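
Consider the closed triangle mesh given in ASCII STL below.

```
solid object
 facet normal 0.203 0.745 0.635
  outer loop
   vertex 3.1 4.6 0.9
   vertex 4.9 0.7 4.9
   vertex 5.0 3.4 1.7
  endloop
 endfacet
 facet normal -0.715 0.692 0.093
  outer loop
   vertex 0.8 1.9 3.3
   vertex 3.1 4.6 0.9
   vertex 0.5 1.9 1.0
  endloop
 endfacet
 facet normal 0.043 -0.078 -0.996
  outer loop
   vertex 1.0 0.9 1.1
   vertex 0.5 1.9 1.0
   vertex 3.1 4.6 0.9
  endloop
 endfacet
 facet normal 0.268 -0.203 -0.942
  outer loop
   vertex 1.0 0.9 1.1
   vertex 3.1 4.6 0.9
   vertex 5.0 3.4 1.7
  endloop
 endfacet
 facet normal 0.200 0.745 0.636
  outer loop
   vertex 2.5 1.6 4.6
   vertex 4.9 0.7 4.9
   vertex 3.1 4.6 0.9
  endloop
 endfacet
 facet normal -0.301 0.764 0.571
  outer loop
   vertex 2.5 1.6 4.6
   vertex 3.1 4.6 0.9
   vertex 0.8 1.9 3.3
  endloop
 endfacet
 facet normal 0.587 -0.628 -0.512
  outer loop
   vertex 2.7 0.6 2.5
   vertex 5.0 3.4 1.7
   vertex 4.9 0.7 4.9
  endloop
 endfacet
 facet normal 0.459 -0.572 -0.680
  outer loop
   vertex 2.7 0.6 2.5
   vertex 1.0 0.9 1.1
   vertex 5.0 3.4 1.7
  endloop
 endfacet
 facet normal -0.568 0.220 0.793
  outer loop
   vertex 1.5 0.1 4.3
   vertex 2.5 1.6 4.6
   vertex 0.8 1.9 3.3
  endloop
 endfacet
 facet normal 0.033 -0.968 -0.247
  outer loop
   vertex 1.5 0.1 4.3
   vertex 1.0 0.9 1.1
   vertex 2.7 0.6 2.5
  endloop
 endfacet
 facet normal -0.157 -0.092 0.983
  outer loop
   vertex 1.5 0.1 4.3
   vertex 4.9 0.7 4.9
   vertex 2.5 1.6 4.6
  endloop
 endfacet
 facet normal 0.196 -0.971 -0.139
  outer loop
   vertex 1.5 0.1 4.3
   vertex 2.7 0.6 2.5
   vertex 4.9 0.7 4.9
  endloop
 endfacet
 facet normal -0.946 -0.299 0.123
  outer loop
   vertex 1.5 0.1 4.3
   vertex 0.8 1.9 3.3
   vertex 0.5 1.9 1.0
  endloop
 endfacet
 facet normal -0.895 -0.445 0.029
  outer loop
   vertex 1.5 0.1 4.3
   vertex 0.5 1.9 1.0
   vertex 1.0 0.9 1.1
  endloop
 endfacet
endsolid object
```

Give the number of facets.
14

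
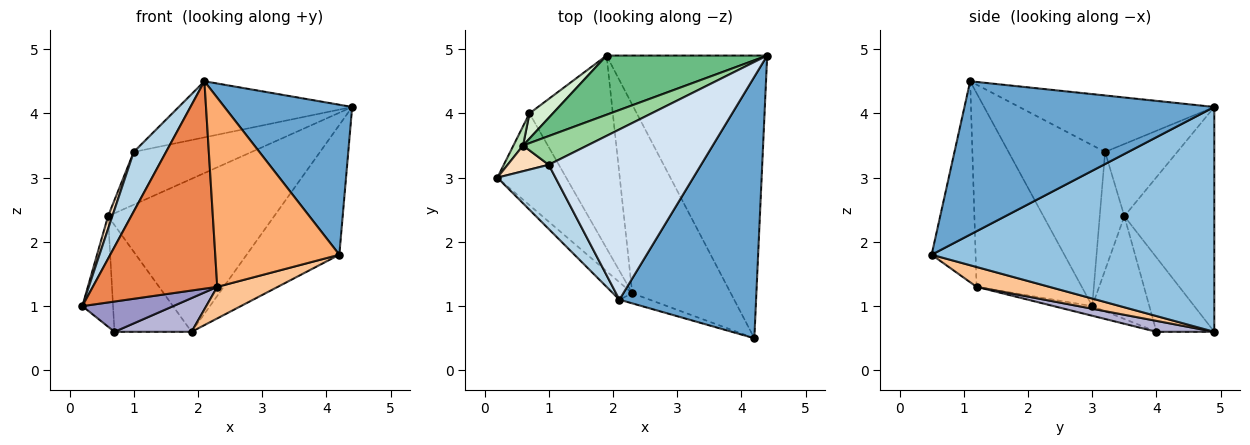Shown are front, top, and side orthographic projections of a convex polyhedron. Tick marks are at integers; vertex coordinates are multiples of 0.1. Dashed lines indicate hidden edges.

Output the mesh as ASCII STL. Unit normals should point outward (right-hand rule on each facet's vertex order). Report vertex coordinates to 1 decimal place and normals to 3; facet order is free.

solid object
 facet normal 0.697 -0.357 0.622
  outer loop
   vertex 2.1 1.1 4.5
   vertex 4.2 0.5 1.8
   vertex 4.4 4.9 4.1
  endloop
 endfacet
 facet normal 0.786 0.258 -0.562
  outer loop
   vertex 1.9 4.9 0.6
   vertex 4.4 4.9 4.1
   vertex 4.2 0.5 1.8
  endloop
 endfacet
 facet normal -0.897 -0.300 0.324
  outer loop
   vertex 1.0 3.2 3.4
   vertex 0.2 3.0 1.0
   vertex 2.1 1.1 4.5
  endloop
 endfacet
 facet normal -0.332 0.295 0.896
  outer loop
   vertex 1.0 3.2 3.4
   vertex 2.1 1.1 4.5
   vertex 4.4 4.9 4.1
  endloop
 endfacet
 facet normal -0.644 -0.762 -0.064
  outer loop
   vertex 2.3 1.2 1.3
   vertex 2.1 1.1 4.5
   vertex 0.2 3.0 1.0
  endloop
 endfacet
 facet normal -0.334 -0.941 -0.050
  outer loop
   vertex 2.3 1.2 1.3
   vertex 4.2 0.5 1.8
   vertex 2.1 1.1 4.5
  endloop
 endfacet
 facet normal 0.195 -0.162 -0.967
  outer loop
   vertex 2.3 1.2 1.3
   vertex 1.9 4.9 0.6
   vertex 4.2 0.5 1.8
  endloop
 endfacet
 facet normal -0.932 -0.162 0.324
  outer loop
   vertex 0.6 3.5 2.4
   vertex 0.2 3.0 1.0
   vertex 1.0 3.2 3.4
  endloop
 endfacet
 facet normal -0.451 0.833 0.322
  outer loop
   vertex 0.6 3.5 2.4
   vertex 4.4 4.9 4.1
   vertex 1.9 4.9 0.6
  endloop
 endfacet
 facet normal -0.473 0.773 0.421
  outer loop
   vertex 0.6 3.5 2.4
   vertex 1.0 3.2 3.4
   vertex 4.4 4.9 4.1
  endloop
 endfacet
 facet normal -0.878 0.472 0.082
  outer loop
   vertex 0.7 4.0 0.6
   vertex 0.2 3.0 1.0
   vertex 0.6 3.5 2.4
  endloop
 endfacet
 facet normal -0.590 0.786 0.186
  outer loop
   vertex 0.7 4.0 0.6
   vertex 0.6 3.5 2.4
   vertex 1.9 4.9 0.6
  endloop
 endfacet
 facet normal -0.132 -0.311 -0.941
  outer loop
   vertex 0.7 4.0 0.6
   vertex 2.3 1.2 1.3
   vertex 0.2 3.0 1.0
  endloop
 endfacet
 facet normal 0.128 -0.171 -0.977
  outer loop
   vertex 0.7 4.0 0.6
   vertex 1.9 4.9 0.6
   vertex 2.3 1.2 1.3
  endloop
 endfacet
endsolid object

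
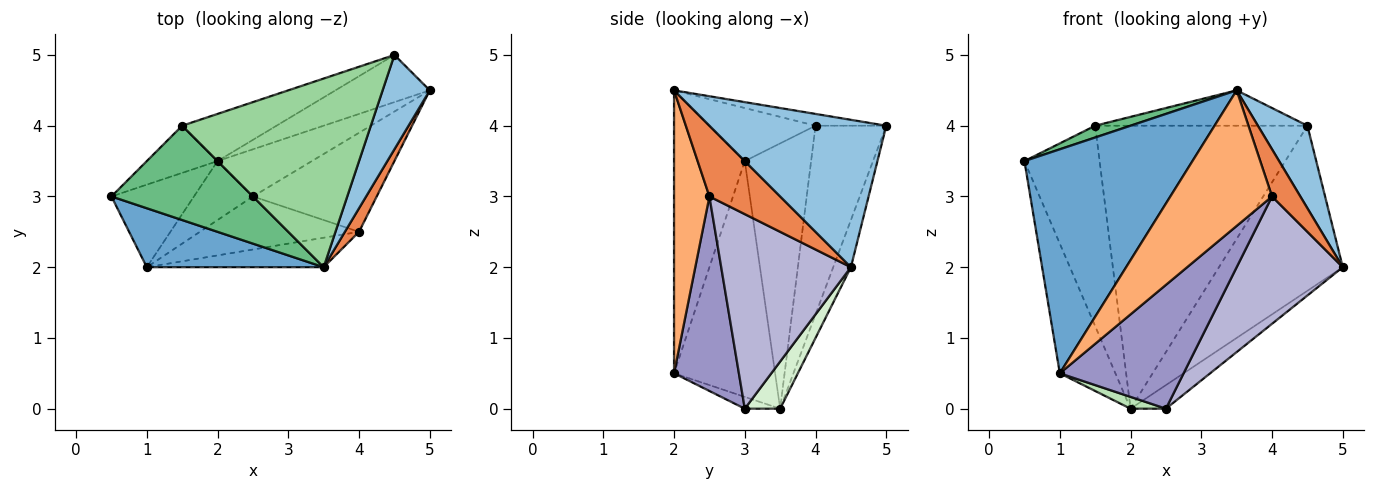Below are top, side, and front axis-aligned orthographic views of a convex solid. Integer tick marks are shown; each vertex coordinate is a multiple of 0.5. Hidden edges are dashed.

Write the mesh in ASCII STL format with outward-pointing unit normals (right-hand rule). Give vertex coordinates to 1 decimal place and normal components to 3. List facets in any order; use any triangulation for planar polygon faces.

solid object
 facet normal -0.377 -0.896 0.236
  outer loop
   vertex 1.0 2.0 0.5
   vertex 3.5 2.0 4.5
   vertex 0.5 3.0 3.5
  endloop
 endfacet
 facet normal 0.920 -0.258 0.294
  outer loop
   vertex 4.5 5.0 4.0
   vertex 3.5 2.0 4.5
   vertex 5.0 4.5 2.0
  endloop
 endfacet
 facet normal -0.838 0.461 -0.293
  outer loop
   vertex 2.0 3.5 0.0
   vertex 1.0 2.0 0.5
   vertex 0.5 3.0 3.5
  endloop
 endfacet
 facet normal -0.136 0.953 -0.272
  outer loop
   vertex 2.0 3.5 0.0
   vertex 4.5 5.0 4.0
   vertex 5.0 4.5 2.0
  endloop
 endfacet
 facet normal 0.913 -0.365 0.183
  outer loop
   vertex 4.0 2.5 3.0
   vertex 5.0 4.5 2.0
   vertex 3.5 2.0 4.5
  endloop
 endfacet
 facet normal 0.322 -0.925 -0.201
  outer loop
   vertex 4.0 2.5 3.0
   vertex 3.5 2.0 4.5
   vertex 1.0 2.0 0.5
  endloop
 endfacet
 facet normal -0.652 0.738 -0.174
  outer loop
   vertex 1.5 4.0 4.0
   vertex 2.0 3.5 0.0
   vertex 0.5 3.0 3.5
  endloop
 endfacet
 facet normal -0.312 0.937 -0.156
  outer loop
   vertex 1.5 4.0 4.0
   vertex 4.5 5.0 4.0
   vertex 2.0 3.5 0.0
  endloop
 endfacet
 facet normal -0.349 -0.116 0.930
  outer loop
   vertex 1.5 4.0 4.0
   vertex 0.5 3.0 3.5
   vertex 3.5 2.0 4.5
  endloop
 endfacet
 facet normal -0.061 0.184 0.981
  outer loop
   vertex 1.5 4.0 4.0
   vertex 3.5 2.0 4.5
   vertex 4.5 5.0 4.0
  endloop
 endfacet
 facet normal -0.192 -0.192 -0.962
  outer loop
   vertex 2.5 3.0 0.0
   vertex 1.0 2.0 0.5
   vertex 2.0 3.5 0.0
  endloop
 endfacet
 facet normal 0.408 0.408 -0.816
  outer loop
   vertex 2.5 3.0 0.0
   vertex 2.0 3.5 0.0
   vertex 5.0 4.5 2.0
  endloop
 endfacet
 facet normal 0.434 -0.828 -0.355
  outer loop
   vertex 2.5 3.0 0.0
   vertex 4.0 2.5 3.0
   vertex 1.0 2.0 0.5
  endloop
 endfacet
 facet normal 0.694 -0.568 -0.442
  outer loop
   vertex 2.5 3.0 0.0
   vertex 5.0 4.5 2.0
   vertex 4.0 2.5 3.0
  endloop
 endfacet
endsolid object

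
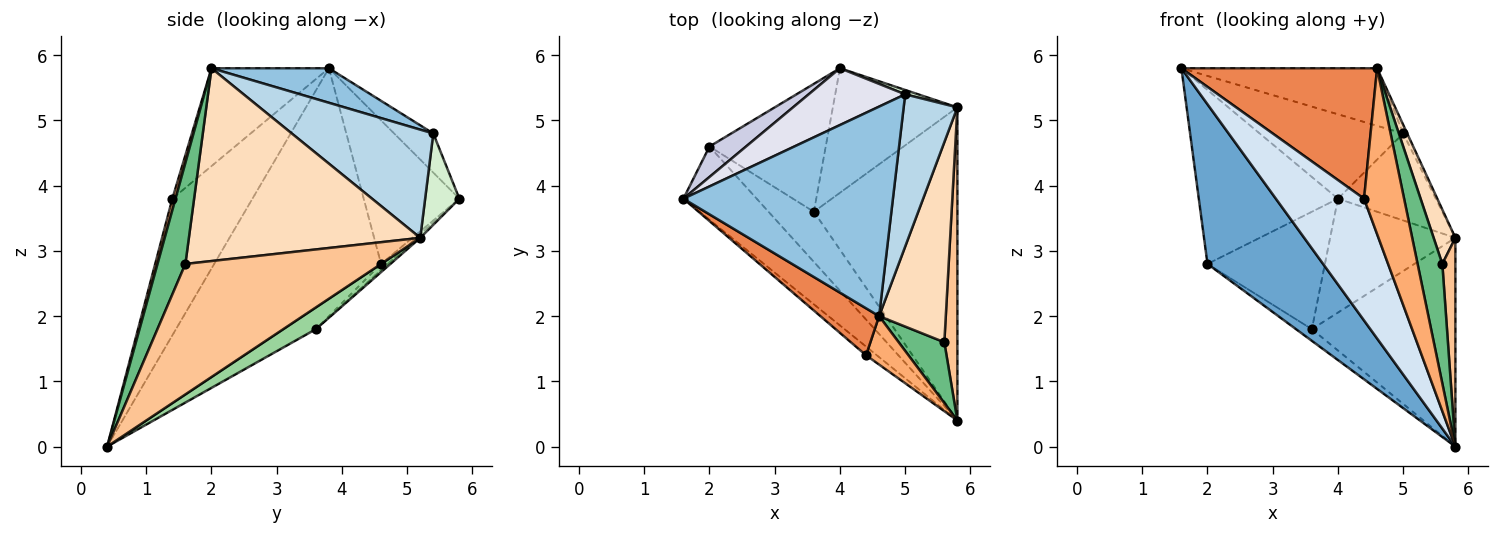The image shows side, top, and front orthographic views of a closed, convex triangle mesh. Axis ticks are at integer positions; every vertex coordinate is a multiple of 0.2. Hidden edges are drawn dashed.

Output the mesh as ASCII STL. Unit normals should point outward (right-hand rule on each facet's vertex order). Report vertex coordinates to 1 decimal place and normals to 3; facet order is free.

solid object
 facet normal -0.795 -0.551 -0.253
  outer loop
   vertex 2.0 4.6 2.8
   vertex 5.8 0.4 0.0
   vertex 1.6 3.8 5.8
  endloop
 endfacet
 facet normal 0.157 0.262 0.952
  outer loop
   vertex 5.0 5.4 4.8
   vertex 1.6 3.8 5.8
   vertex 4.6 2.0 5.8
  endloop
 endfacet
 facet normal 0.895 0.025 0.445
  outer loop
   vertex 5.0 5.4 4.8
   vertex 4.6 2.0 5.8
   vertex 5.8 5.2 3.2
  endloop
 endfacet
 facet normal -0.671 -0.739 -0.053
  outer loop
   vertex 4.4 1.4 3.8
   vertex 1.6 3.8 5.8
   vertex 5.8 0.4 0.0
  endloop
 endfacet
 facet normal -0.492 -0.819 0.295
  outer loop
   vertex 4.4 1.4 3.8
   vertex 4.6 2.0 5.8
   vertex 1.6 3.8 5.8
  endloop
 endfacet
 facet normal 0.075 -0.957 0.280
  outer loop
   vertex 4.4 1.4 3.8
   vertex 5.8 0.4 0.0
   vertex 4.6 2.0 5.8
  endloop
 endfacet
 facet normal 0.993 -0.066 0.099
  outer loop
   vertex 5.6 1.6 2.8
   vertex 5.8 0.4 0.0
   vertex 5.8 5.2 3.2
  endloop
 endfacet
 facet normal 0.941 -0.088 0.326
  outer loop
   vertex 5.6 1.6 2.8
   vertex 5.8 5.2 3.2
   vertex 4.6 2.0 5.8
  endloop
 endfacet
 facet normal 0.709 -0.629 0.320
  outer loop
   vertex 5.6 1.6 2.8
   vertex 4.6 2.0 5.8
   vertex 5.8 0.4 0.0
  endloop
 endfacet
 facet normal 0.125 0.550 -0.826
  outer loop
   vertex 3.6 3.6 1.8
   vertex 5.8 5.2 3.2
   vertex 5.8 0.4 0.0
  endloop
 endfacet
 facet normal -0.423 0.206 -0.882
  outer loop
   vertex 3.6 3.6 1.8
   vertex 5.8 0.4 0.0
   vertex 2.0 4.6 2.8
  endloop
 endfacet
 facet normal 0.330 0.943 0.047
  outer loop
   vertex 4.0 5.8 3.8
   vertex 5.0 5.4 4.8
   vertex 5.8 5.2 3.2
  endloop
 endfacet
 facet normal -0.021 0.675 -0.738
  outer loop
   vertex 4.0 5.8 3.8
   vertex 5.8 5.2 3.2
   vertex 3.6 3.6 1.8
  endloop
 endfacet
 facet normal -0.038 0.676 -0.736
  outer loop
   vertex 4.0 5.8 3.8
   vertex 3.6 3.6 1.8
   vertex 2.0 4.6 2.8
  endloop
 endfacet
 facet normal -0.561 0.816 0.143
  outer loop
   vertex 4.0 5.8 3.8
   vertex 2.0 4.6 2.8
   vertex 1.6 3.8 5.8
  endloop
 endfacet
 facet normal -0.221 0.809 0.544
  outer loop
   vertex 4.0 5.8 3.8
   vertex 1.6 3.8 5.8
   vertex 5.0 5.4 4.8
  endloop
 endfacet
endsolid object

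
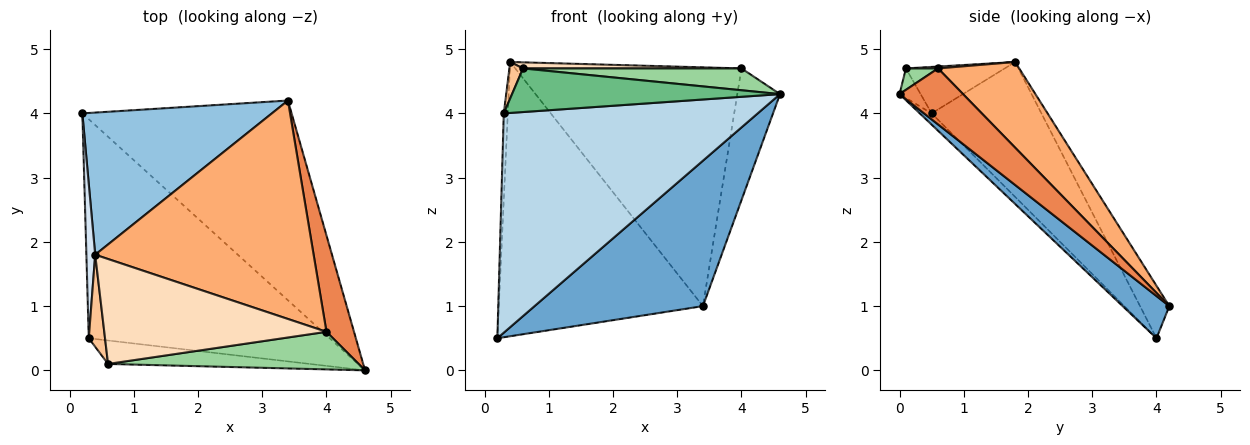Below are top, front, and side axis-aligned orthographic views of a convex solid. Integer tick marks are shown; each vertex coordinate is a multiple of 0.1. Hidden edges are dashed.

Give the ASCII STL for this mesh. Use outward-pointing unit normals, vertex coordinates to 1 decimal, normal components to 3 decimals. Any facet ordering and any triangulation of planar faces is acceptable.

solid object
 facet normal 0.161 -0.581 -0.798
  outer loop
   vertex 3.4 4.2 1.0
   vertex 4.6 0.0 4.3
   vertex 0.2 4.0 0.5
  endloop
 endfacet
 facet normal -0.126 0.881 0.456
  outer loop
   vertex 0.4 1.8 4.8
   vertex 3.4 4.2 1.0
   vertex 0.2 4.0 0.5
  endloop
 endfacet
 facet normal -0.033 -0.707 -0.706
  outer loop
   vertex 0.3 0.5 4.0
   vertex 0.2 4.0 0.5
   vertex 4.6 0.0 4.3
  endloop
 endfacet
 facet normal -0.997 0.037 0.065
  outer loop
   vertex 0.3 0.5 4.0
   vertex 0.4 1.8 4.8
   vertex 0.2 4.0 0.5
  endloop
 endfacet
 facet normal 0.768 0.516 0.378
  outer loop
   vertex 4.0 0.6 4.7
   vertex 4.6 0.0 4.3
   vertex 3.4 4.2 1.0
  endloop
 endfacet
 facet normal 0.256 0.713 0.653
  outer loop
   vertex 4.0 0.6 4.7
   vertex 3.4 4.2 1.0
   vertex 0.4 1.8 4.8
  endloop
 endfacet
 facet normal -0.936 -0.129 0.327
  outer loop
   vertex 0.6 0.1 4.7
   vertex 0.4 1.8 4.8
   vertex 0.3 0.5 4.0
  endloop
 endfacet
 facet normal 0.008 -0.058 0.998
  outer loop
   vertex 0.6 0.1 4.7
   vertex 4.0 0.6 4.7
   vertex 0.4 1.8 4.8
  endloop
 endfacet
 facet normal -0.069 -0.879 -0.472
  outer loop
   vertex 0.6 0.1 4.7
   vertex 0.3 0.5 4.0
   vertex 4.6 0.0 4.3
  endloop
 endfacet
 facet normal 0.074 -0.501 0.862
  outer loop
   vertex 0.6 0.1 4.7
   vertex 4.6 0.0 4.3
   vertex 4.0 0.6 4.7
  endloop
 endfacet
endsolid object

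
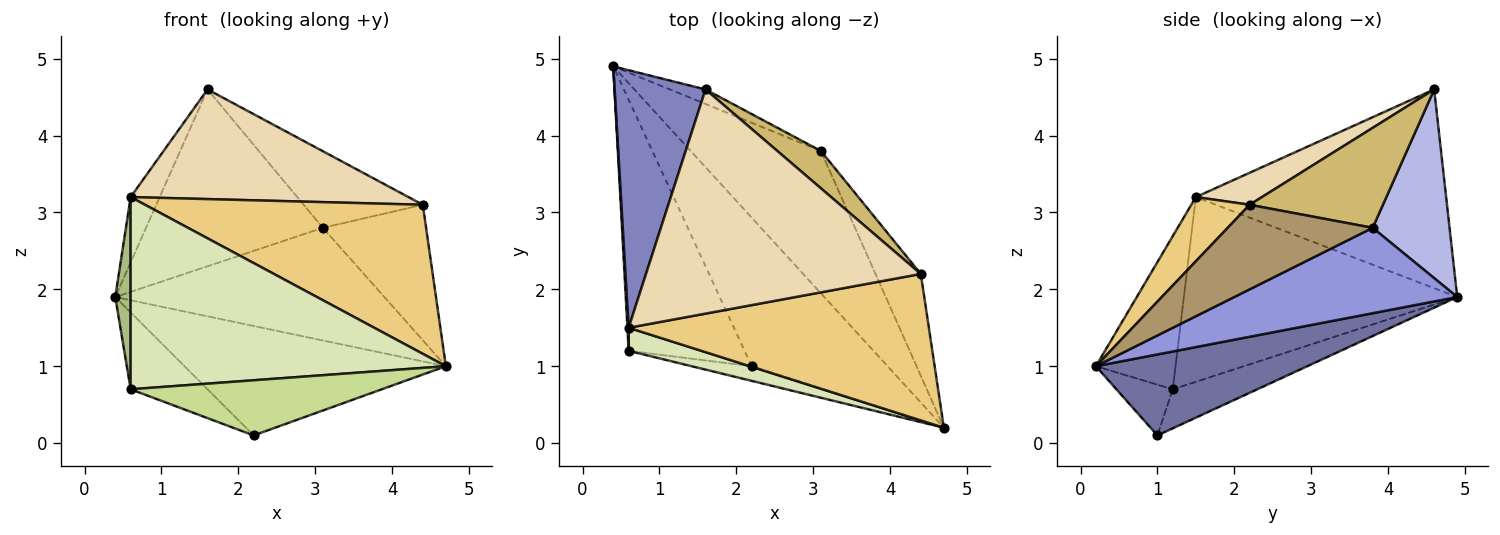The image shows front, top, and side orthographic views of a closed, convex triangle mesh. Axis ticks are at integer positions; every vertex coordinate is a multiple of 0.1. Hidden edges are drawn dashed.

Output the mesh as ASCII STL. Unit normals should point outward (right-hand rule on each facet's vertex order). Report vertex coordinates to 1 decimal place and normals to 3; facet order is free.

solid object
 facet normal 0.432 0.535 -0.726
  outer loop
   vertex 2.2 1.0 0.1
   vertex 0.4 4.9 1.9
   vertex 4.7 0.2 1.0
  endloop
 endfacet
 facet normal -0.904 0.105 0.414
  outer loop
   vertex 0.6 1.5 3.2
   vertex 1.6 4.6 4.6
   vertex 0.4 4.9 1.9
  endloop
 endfacet
 facet normal 0.457 0.552 -0.697
  outer loop
   vertex 3.1 3.8 2.8
   vertex 4.7 0.2 1.0
   vertex 0.4 4.9 1.9
  endloop
 endfacet
 facet normal 0.398 0.914 -0.075
  outer loop
   vertex 3.1 3.8 2.8
   vertex 0.4 4.9 1.9
   vertex 1.6 4.6 4.6
  endloop
 endfacet
 facet normal -0.306 0.279 -0.910
  outer loop
   vertex 0.6 1.2 0.7
   vertex 0.4 4.9 1.9
   vertex 2.2 1.0 0.1
  endloop
 endfacet
 facet normal -0.998 -0.056 0.007
  outer loop
   vertex 0.6 1.2 0.7
   vertex 0.6 1.5 3.2
   vertex 0.4 4.9 1.9
  endloop
 endfacet
 facet normal -0.212 -0.945 -0.251
  outer loop
   vertex 0.6 1.2 0.7
   vertex 2.2 1.0 0.1
   vertex 4.7 0.2 1.0
  endloop
 endfacet
 facet normal -0.243 -0.963 0.116
  outer loop
   vertex 0.6 1.2 0.7
   vertex 4.7 0.2 1.0
   vertex 0.6 1.5 3.2
  endloop
 endfacet
 facet normal 0.747 0.532 -0.400
  outer loop
   vertex 4.4 2.2 3.1
   vertex 4.7 0.2 1.0
   vertex 3.1 3.8 2.8
  endloop
 endfacet
 facet normal 0.709 0.634 0.309
  outer loop
   vertex 4.4 2.2 3.1
   vertex 3.1 3.8 2.8
   vertex 1.6 4.6 4.6
  endloop
 endfacet
 facet normal 0.148 -0.705 0.693
  outer loop
   vertex 4.4 2.2 3.1
   vertex 0.6 1.5 3.2
   vertex 4.7 0.2 1.0
  endloop
 endfacet
 facet normal 0.104 -0.437 0.893
  outer loop
   vertex 4.4 2.2 3.1
   vertex 1.6 4.6 4.6
   vertex 0.6 1.5 3.2
  endloop
 endfacet
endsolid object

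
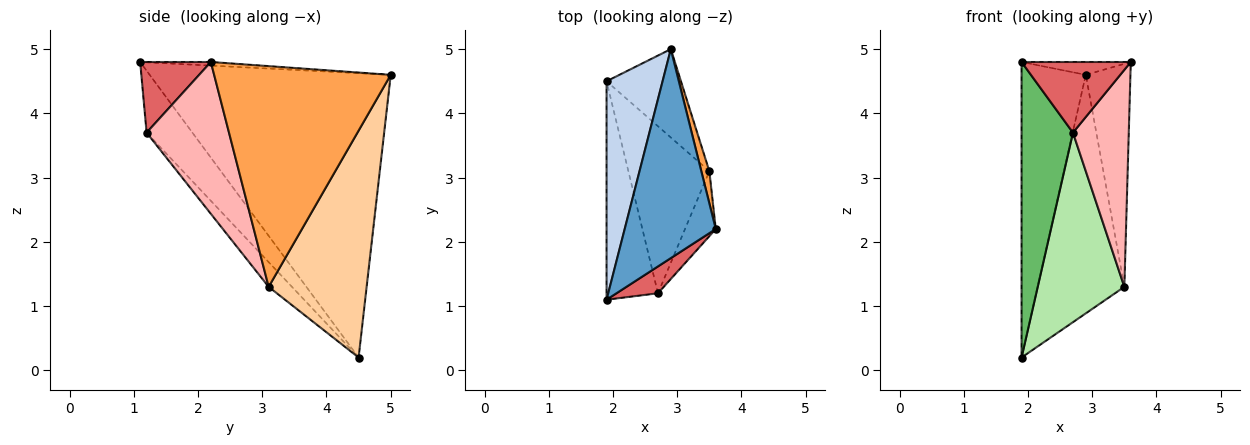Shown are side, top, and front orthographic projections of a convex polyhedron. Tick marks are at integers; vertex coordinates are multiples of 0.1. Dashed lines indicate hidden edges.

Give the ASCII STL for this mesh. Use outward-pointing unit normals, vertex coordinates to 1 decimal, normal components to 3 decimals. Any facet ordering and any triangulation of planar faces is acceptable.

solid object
 facet normal -0.040 0.061 0.997
  outer loop
   vertex 2.9 5.0 4.6
   vertex 1.9 1.1 4.8
   vertex 3.6 2.2 4.8
  endloop
 endfacet
 facet normal -0.949 0.253 0.187
  outer loop
   vertex 2.9 5.0 4.6
   vertex 1.9 4.5 0.2
   vertex 1.9 1.1 4.8
  endloop
 endfacet
 facet normal 0.969 0.245 0.035
  outer loop
   vertex 3.5 3.1 1.3
   vertex 2.9 5.0 4.6
   vertex 3.6 2.2 4.8
  endloop
 endfacet
 facet normal 0.727 0.644 -0.238
  outer loop
   vertex 3.5 3.1 1.3
   vertex 1.9 4.5 0.2
   vertex 2.9 5.0 4.6
  endloop
 endfacet
 facet normal -0.583 -0.654 -0.483
  outer loop
   vertex 2.7 1.2 3.7
   vertex 1.9 1.1 4.8
   vertex 1.9 4.5 0.2
  endloop
 endfacet
 facet normal -0.198 -0.735 -0.648
  outer loop
   vertex 2.7 1.2 3.7
   vertex 1.9 4.5 0.2
   vertex 3.5 3.1 1.3
  endloop
 endfacet
 facet normal 0.518 -0.800 0.304
  outer loop
   vertex 2.7 1.2 3.7
   vertex 3.6 2.2 4.8
   vertex 1.9 1.1 4.8
  endloop
 endfacet
 facet normal 0.817 -0.553 -0.166
  outer loop
   vertex 2.7 1.2 3.7
   vertex 3.5 3.1 1.3
   vertex 3.6 2.2 4.8
  endloop
 endfacet
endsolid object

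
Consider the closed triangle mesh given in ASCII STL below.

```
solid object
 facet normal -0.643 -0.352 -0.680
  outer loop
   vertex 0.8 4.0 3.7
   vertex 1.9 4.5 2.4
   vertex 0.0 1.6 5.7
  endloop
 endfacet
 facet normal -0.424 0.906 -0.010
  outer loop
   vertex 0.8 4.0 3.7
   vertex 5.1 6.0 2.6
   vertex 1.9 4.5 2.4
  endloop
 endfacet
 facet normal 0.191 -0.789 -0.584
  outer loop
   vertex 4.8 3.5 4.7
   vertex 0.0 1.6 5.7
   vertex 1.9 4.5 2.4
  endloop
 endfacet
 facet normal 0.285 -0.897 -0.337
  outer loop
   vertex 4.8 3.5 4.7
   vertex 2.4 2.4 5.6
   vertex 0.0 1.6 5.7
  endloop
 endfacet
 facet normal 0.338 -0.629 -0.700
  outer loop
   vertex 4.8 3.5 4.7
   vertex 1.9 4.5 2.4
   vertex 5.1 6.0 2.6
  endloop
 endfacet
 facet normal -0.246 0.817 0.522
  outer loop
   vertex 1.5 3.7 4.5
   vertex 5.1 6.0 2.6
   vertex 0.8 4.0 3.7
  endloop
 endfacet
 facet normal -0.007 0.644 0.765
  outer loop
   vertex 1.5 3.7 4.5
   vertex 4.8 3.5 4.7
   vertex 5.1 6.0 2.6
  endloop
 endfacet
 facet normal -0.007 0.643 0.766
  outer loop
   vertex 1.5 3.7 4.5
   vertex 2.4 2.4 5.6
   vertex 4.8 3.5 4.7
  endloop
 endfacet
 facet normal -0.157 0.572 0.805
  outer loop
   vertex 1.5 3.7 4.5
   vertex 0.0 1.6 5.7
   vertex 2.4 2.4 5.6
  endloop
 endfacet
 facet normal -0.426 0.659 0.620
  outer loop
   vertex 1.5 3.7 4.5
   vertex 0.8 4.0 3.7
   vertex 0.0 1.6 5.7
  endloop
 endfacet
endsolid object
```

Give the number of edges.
15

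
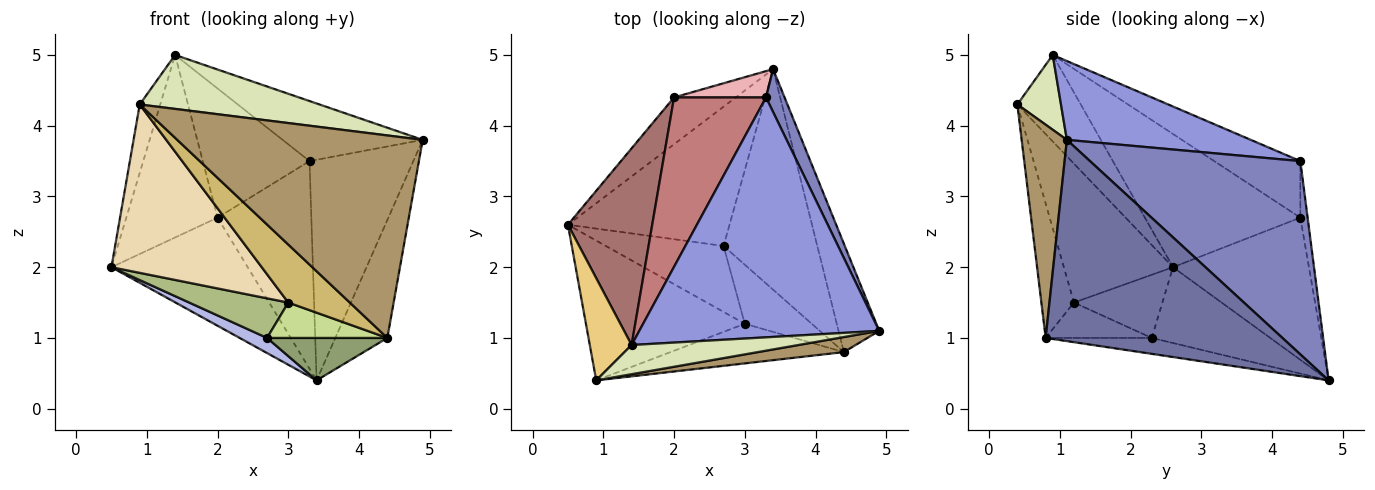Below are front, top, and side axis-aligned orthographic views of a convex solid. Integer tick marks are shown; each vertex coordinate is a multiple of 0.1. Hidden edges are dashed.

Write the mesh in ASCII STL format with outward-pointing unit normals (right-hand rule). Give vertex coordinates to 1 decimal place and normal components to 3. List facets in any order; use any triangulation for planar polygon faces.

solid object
 facet normal 0.958 0.211 -0.194
  outer loop
   vertex 4.4 0.8 1.0
   vertex 3.4 4.8 0.4
   vertex 4.9 1.1 3.8
  endloop
 endfacet
 facet normal 0.893 0.441 0.086
  outer loop
   vertex 3.3 4.4 3.5
   vertex 4.9 1.1 3.8
   vertex 3.4 4.8 0.4
  endloop
 endfacet
 facet normal 0.304 0.231 0.924
  outer loop
   vertex 3.3 4.4 3.5
   vertex 1.4 0.9 5.0
   vertex 4.9 1.1 3.8
  endloop
 endfacet
 facet normal -0.423 -0.098 -0.901
  outer loop
   vertex 2.7 2.3 1.0
   vertex 0.5 2.6 2.0
   vertex 3.4 4.8 0.4
  endloop
 endfacet
 facet normal -0.164 -0.186 -0.969
  outer loop
   vertex 2.7 2.3 1.0
   vertex 3.4 4.8 0.4
   vertex 4.4 0.8 1.0
  endloop
 endfacet
 facet normal -0.418 -0.468 -0.779
  outer loop
   vertex 3.0 1.2 1.5
   vertex 0.5 2.6 2.0
   vertex 2.7 2.3 1.0
  endloop
 endfacet
 facet normal -0.413 -0.468 -0.782
  outer loop
   vertex 3.0 1.2 1.5
   vertex 2.7 2.3 1.0
   vertex 4.4 0.8 1.0
  endloop
 endfacet
 facet normal 0.209 -0.860 0.465
  outer loop
   vertex 0.9 0.4 4.3
   vertex 4.9 1.1 3.8
   vertex 1.4 0.9 5.0
  endloop
 endfacet
 facet normal 0.181 -0.981 0.073
  outer loop
   vertex 0.9 0.4 4.3
   vertex 4.4 0.8 1.0
   vertex 4.9 1.1 3.8
  endloop
 endfacet
 facet normal -0.401 -0.757 -0.517
  outer loop
   vertex 0.9 0.4 4.3
   vertex 3.0 1.2 1.5
   vertex 4.4 0.8 1.0
  endloop
 endfacet
 facet normal -0.864 0.280 0.418
  outer loop
   vertex 0.9 0.4 4.3
   vertex 1.4 0.9 5.0
   vertex 0.5 2.6 2.0
  endloop
 endfacet
 facet normal -0.488 -0.672 -0.558
  outer loop
   vertex 0.9 0.4 4.3
   vertex 0.5 2.6 2.0
   vertex 3.0 1.2 1.5
  endloop
 endfacet
 facet normal -0.757 0.445 0.479
  outer loop
   vertex 2.0 4.4 2.7
   vertex 0.5 2.6 2.0
   vertex 1.4 0.9 5.0
  endloop
 endfacet
 facet normal -0.440 0.545 0.714
  outer loop
   vertex 2.0 4.4 2.7
   vertex 1.4 0.9 5.0
   vertex 3.3 4.4 3.5
  endloop
 endfacet
 facet normal -0.675 0.677 -0.293
  outer loop
   vertex 2.0 4.4 2.7
   vertex 3.4 4.8 0.4
   vertex 0.5 2.6 2.0
  endloop
 endfacet
 facet normal -0.077 0.989 0.125
  outer loop
   vertex 2.0 4.4 2.7
   vertex 3.3 4.4 3.5
   vertex 3.4 4.8 0.4
  endloop
 endfacet
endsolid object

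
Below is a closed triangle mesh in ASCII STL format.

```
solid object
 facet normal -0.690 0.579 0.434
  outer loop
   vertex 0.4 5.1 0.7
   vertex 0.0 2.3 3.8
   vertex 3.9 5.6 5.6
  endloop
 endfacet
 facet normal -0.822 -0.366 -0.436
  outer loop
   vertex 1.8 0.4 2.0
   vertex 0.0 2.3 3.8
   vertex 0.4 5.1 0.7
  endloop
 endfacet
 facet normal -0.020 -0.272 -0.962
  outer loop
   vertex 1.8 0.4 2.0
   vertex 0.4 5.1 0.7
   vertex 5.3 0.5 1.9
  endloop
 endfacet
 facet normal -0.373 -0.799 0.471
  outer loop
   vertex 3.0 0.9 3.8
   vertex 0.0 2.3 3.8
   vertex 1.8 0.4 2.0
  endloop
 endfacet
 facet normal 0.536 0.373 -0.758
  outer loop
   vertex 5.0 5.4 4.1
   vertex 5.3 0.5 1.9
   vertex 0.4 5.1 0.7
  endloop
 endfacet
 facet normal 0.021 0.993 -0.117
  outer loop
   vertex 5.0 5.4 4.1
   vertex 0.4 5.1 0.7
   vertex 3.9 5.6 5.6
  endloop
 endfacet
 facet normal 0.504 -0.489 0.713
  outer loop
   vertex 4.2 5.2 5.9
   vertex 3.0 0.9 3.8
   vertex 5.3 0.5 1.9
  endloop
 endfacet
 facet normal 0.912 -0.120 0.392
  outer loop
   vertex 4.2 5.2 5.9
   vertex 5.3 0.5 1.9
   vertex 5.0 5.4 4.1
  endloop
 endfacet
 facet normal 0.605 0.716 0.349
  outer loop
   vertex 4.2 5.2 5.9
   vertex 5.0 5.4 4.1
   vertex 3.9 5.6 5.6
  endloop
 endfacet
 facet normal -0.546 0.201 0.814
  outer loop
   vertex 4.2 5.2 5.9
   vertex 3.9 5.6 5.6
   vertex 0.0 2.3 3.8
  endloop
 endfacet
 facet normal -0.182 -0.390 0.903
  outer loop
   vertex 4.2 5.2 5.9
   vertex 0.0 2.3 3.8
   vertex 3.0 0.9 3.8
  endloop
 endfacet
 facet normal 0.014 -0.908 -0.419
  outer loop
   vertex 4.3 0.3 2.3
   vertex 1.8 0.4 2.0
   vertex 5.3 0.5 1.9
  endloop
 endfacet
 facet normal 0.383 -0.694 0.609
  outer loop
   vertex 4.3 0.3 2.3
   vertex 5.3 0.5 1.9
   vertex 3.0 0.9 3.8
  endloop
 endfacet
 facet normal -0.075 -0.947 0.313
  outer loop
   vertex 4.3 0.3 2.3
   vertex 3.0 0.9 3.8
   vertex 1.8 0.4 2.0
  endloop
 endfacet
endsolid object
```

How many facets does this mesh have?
14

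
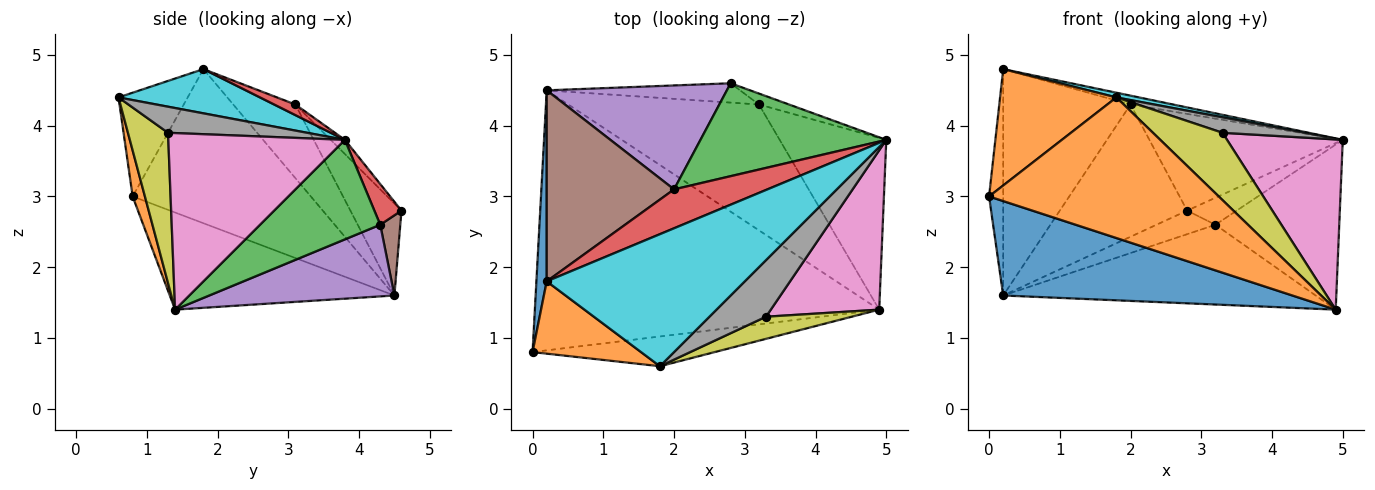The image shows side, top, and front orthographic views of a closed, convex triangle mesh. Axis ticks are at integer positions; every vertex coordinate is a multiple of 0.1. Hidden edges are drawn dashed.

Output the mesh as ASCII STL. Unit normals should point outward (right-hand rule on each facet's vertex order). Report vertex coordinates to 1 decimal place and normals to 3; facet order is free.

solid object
 facet normal -0.256 -0.330 -0.909
  outer loop
   vertex 0.2 4.5 1.6
   vertex 4.9 1.4 1.4
   vertex 0.0 0.8 3.0
  endloop
 endfacet
 facet normal 0.052 -0.977 -0.207
  outer loop
   vertex 1.8 0.6 4.4
   vertex 0.0 0.8 3.0
   vertex 4.9 1.4 1.4
  endloop
 endfacet
 facet normal 0.558 0.575 -0.598
  outer loop
   vertex 3.2 4.3 2.6
   vertex 5.0 3.8 3.8
   vertex 4.9 1.4 1.4
  endloop
 endfacet
 facet normal 0.453 0.827 -0.335
  outer loop
   vertex 3.2 4.3 2.6
   vertex 2.8 4.6 2.8
   vertex 5.0 3.8 3.8
  endloop
 endfacet
 facet normal 0.302 0.510 -0.805
  outer loop
   vertex 3.2 4.3 2.6
   vertex 4.9 1.4 1.4
   vertex 0.2 4.5 1.6
  endloop
 endfacet
 facet normal 0.254 0.748 -0.613
  outer loop
   vertex 3.2 4.3 2.6
   vertex 0.2 4.5 1.6
   vertex 2.8 4.6 2.8
  endloop
 endfacet
 facet normal 0.744 -0.488 0.457
  outer loop
   vertex 3.3 1.3 3.9
   vertex 4.9 1.4 1.4
   vertex 5.0 3.8 3.8
  endloop
 endfacet
 facet normal 0.406 -0.241 0.881
  outer loop
   vertex 3.3 1.3 3.9
   vertex 5.0 3.8 3.8
   vertex 1.8 0.6 4.4
  endloop
 endfacet
 facet normal 0.480 -0.833 0.274
  outer loop
   vertex 3.3 1.3 3.9
   vertex 1.8 0.6 4.4
   vertex 4.9 1.4 1.4
  endloop
 endfacet
 facet normal 0.218 -0.035 0.975
  outer loop
   vertex 0.2 1.8 4.8
   vertex 1.8 0.6 4.4
   vertex 5.0 3.8 3.8
  endloop
 endfacet
 facet normal -0.995 0.079 0.067
  outer loop
   vertex 0.2 1.8 4.8
   vertex 0.2 4.5 1.6
   vertex 0.0 0.8 3.0
  endloop
 endfacet
 facet normal -0.451 -0.758 0.471
  outer loop
   vertex 0.2 1.8 4.8
   vertex 0.0 0.8 3.0
   vertex 1.8 0.6 4.4
  endloop
 endfacet
 facet normal -0.053 0.720 0.692
  outer loop
   vertex 2.0 3.1 4.3
   vertex 5.0 3.8 3.8
   vertex 2.8 4.6 2.8
  endloop
 endfacet
 facet normal 0.110 0.220 0.969
  outer loop
   vertex 2.0 3.1 4.3
   vertex 0.2 1.8 4.8
   vertex 5.0 3.8 3.8
  endloop
 endfacet
 facet normal -0.301 0.750 0.589
  outer loop
   vertex 2.0 3.1 4.3
   vertex 2.8 4.6 2.8
   vertex 0.2 4.5 1.6
  endloop
 endfacet
 facet normal -0.349 0.716 0.604
  outer loop
   vertex 2.0 3.1 4.3
   vertex 0.2 4.5 1.6
   vertex 0.2 1.8 4.8
  endloop
 endfacet
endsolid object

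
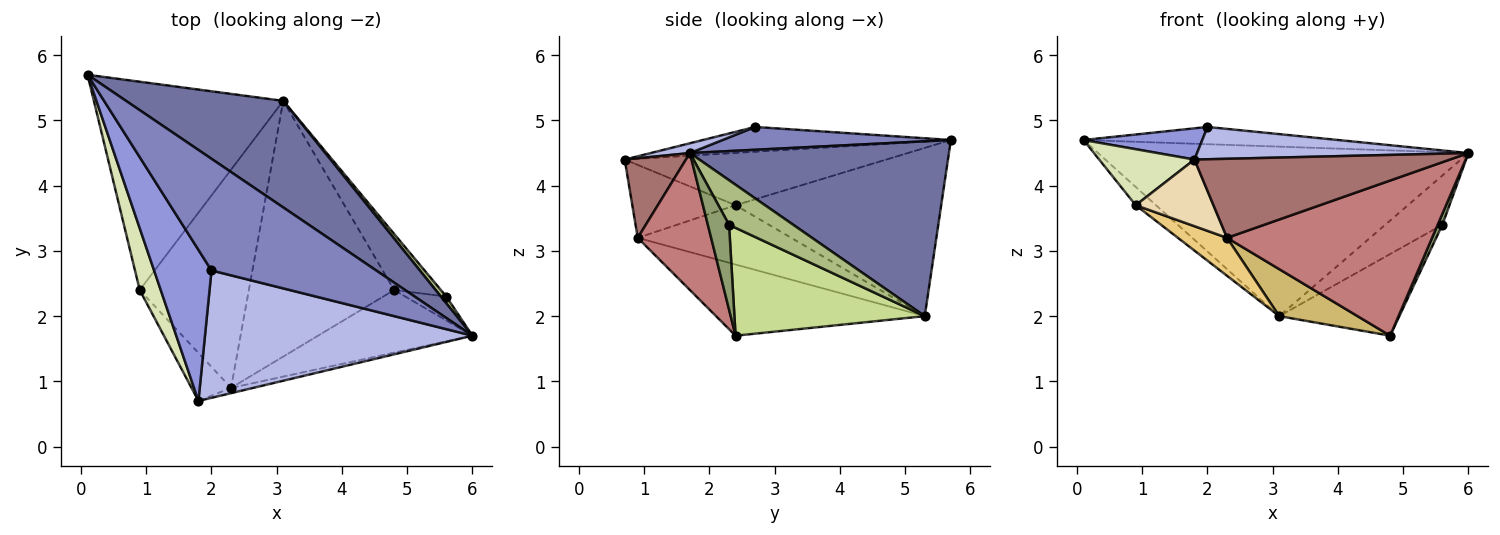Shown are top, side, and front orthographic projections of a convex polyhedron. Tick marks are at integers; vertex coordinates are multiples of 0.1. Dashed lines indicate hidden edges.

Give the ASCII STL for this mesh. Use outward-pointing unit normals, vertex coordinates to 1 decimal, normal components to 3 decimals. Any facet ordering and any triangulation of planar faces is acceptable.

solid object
 facet normal 0.509 0.728 0.458
  outer loop
   vertex 3.1 5.3 2.0
   vertex 0.1 5.7 4.7
   vertex 6.0 1.7 4.5
  endloop
 endfacet
 facet normal 0.136 0.151 0.979
  outer loop
   vertex 2.0 2.7 4.9
   vertex 6.0 1.7 4.5
   vertex 0.1 5.7 4.7
  endloop
 endfacet
 facet normal -0.389 -0.187 0.902
  outer loop
   vertex 2.0 2.7 4.9
   vertex 0.1 5.7 4.7
   vertex 1.8 0.7 4.4
  endloop
 endfacet
 facet normal 0.035 -0.246 0.969
  outer loop
   vertex 2.0 2.7 4.9
   vertex 1.8 0.7 4.4
   vertex 6.0 1.7 4.5
  endloop
 endfacet
 facet normal 0.883 -0.194 -0.427
  outer loop
   vertex 5.6 2.3 3.4
   vertex 6.0 1.7 4.5
   vertex 4.8 2.4 1.7
  endloop
 endfacet
 facet normal 0.744 0.662 0.091
  outer loop
   vertex 5.6 2.3 3.4
   vertex 3.1 5.3 2.0
   vertex 6.0 1.7 4.5
  endloop
 endfacet
 facet normal 0.794 0.501 -0.344
  outer loop
   vertex 5.6 2.3 3.4
   vertex 4.8 2.4 1.7
   vertex 3.1 5.3 2.0
  endloop
 endfacet
 facet normal -0.879 -0.320 0.353
  outer loop
   vertex 0.9 2.4 3.7
   vertex 1.8 0.7 4.4
   vertex 0.1 5.7 4.7
  endloop
 endfacet
 facet normal -0.663 0.065 -0.746
  outer loop
   vertex 0.9 2.4 3.7
   vertex 0.1 5.7 4.7
   vertex 3.1 5.3 2.0
  endloop
 endfacet
 facet normal -0.434 -0.163 -0.886
  outer loop
   vertex 2.3 0.9 3.2
   vertex 3.1 5.3 2.0
   vertex 4.8 2.4 1.7
  endloop
 endfacet
 facet normal -0.472 -0.151 -0.869
  outer loop
   vertex 2.3 0.9 3.2
   vertex 0.9 2.4 3.7
   vertex 3.1 5.3 2.0
  endloop
 endfacet
 facet normal -0.733 -0.552 -0.397
  outer loop
   vertex 2.3 0.9 3.2
   vertex 1.8 0.7 4.4
   vertex 0.9 2.4 3.7
  endloop
 endfacet
 facet normal 0.233 -0.970 -0.065
  outer loop
   vertex 2.3 0.9 3.2
   vertex 6.0 1.7 4.5
   vertex 1.8 0.7 4.4
  endloop
 endfacet
 facet normal 0.315 -0.880 -0.355
  outer loop
   vertex 2.3 0.9 3.2
   vertex 4.8 2.4 1.7
   vertex 6.0 1.7 4.5
  endloop
 endfacet
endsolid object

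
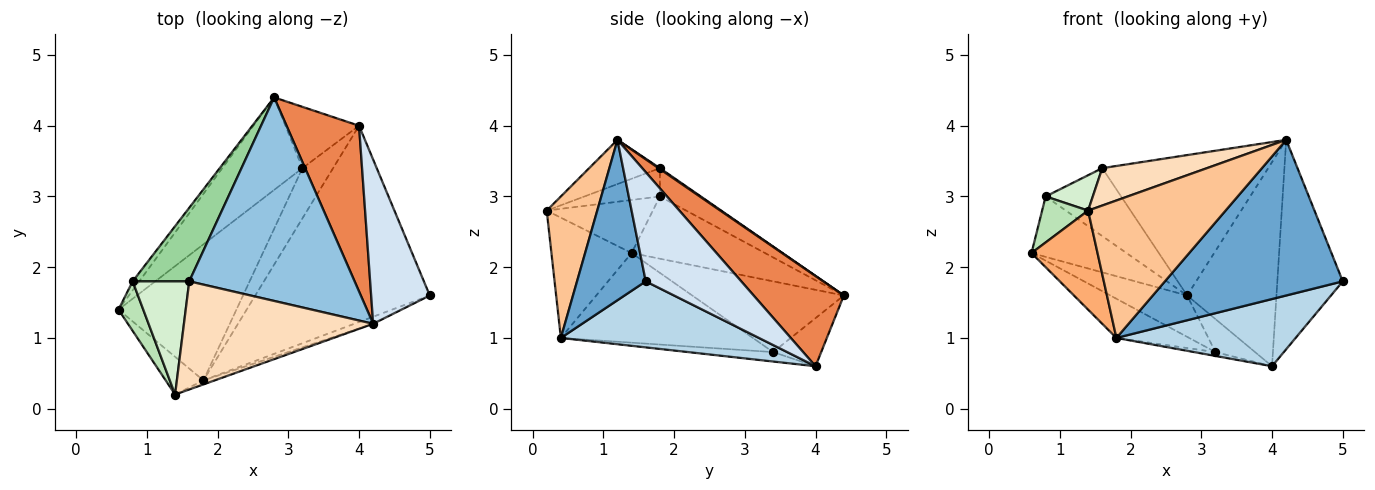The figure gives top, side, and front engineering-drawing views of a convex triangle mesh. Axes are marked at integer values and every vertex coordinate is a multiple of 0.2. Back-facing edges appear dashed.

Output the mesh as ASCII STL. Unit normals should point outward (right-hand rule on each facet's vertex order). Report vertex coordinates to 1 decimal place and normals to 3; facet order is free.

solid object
 facet normal 0.360 -0.932 -0.042
  outer loop
   vertex 1.8 0.4 1.0
   vertex 5.0 1.6 1.8
   vertex 4.2 1.2 3.8
  endloop
 endfacet
 facet normal 0.004 0.568 0.823
  outer loop
   vertex 1.6 1.8 3.4
   vertex 4.2 1.2 3.8
   vertex 2.8 4.4 1.6
  endloop
 endfacet
 facet normal 0.337 -0.305 -0.891
  outer loop
   vertex 4.0 4.0 0.6
   vertex 5.0 1.6 1.8
   vertex 1.8 0.4 1.0
  endloop
 endfacet
 facet normal 0.754 0.517 0.405
  outer loop
   vertex 4.0 4.0 0.6
   vertex 4.2 1.2 3.8
   vertex 5.0 1.6 1.8
  endloop
 endfacet
 facet normal 0.617 0.611 0.496
  outer loop
   vertex 4.0 4.0 0.6
   vertex 2.8 4.4 1.6
   vertex 4.2 1.2 3.8
  endloop
 endfacet
 facet normal -0.750 -0.618 -0.235
  outer loop
   vertex 1.4 0.2 2.8
   vertex 0.6 1.4 2.2
   vertex 1.8 0.4 1.0
  endloop
 endfacet
 facet normal 0.345 -0.938 -0.028
  outer loop
   vertex 1.4 0.2 2.8
   vertex 1.8 0.4 1.0
   vertex 4.2 1.2 3.8
  endloop
 endfacet
 facet normal -0.216 -0.319 0.923
  outer loop
   vertex 1.4 0.2 2.8
   vertex 4.2 1.2 3.8
   vertex 1.6 1.8 3.4
  endloop
 endfacet
 facet normal -0.812 0.578 -0.086
  outer loop
   vertex 0.8 1.8 3.0
   vertex 2.8 4.4 1.6
   vertex 0.6 1.4 2.2
  endloop
 endfacet
 facet normal -0.345 0.637 0.690
  outer loop
   vertex 0.8 1.8 3.0
   vertex 1.6 1.8 3.4
   vertex 2.8 4.4 1.6
  endloop
 endfacet
 facet normal -0.843 -0.366 0.394
  outer loop
   vertex 0.8 1.8 3.0
   vertex 0.6 1.4 2.2
   vertex 1.4 0.2 2.8
  endloop
 endfacet
 facet normal -0.431 -0.269 0.861
  outer loop
   vertex 0.8 1.8 3.0
   vertex 1.4 0.2 2.8
   vertex 1.6 1.8 3.4
  endloop
 endfacet
 facet normal -0.499 0.411 -0.763
  outer loop
   vertex 3.2 3.4 0.8
   vertex 2.8 4.4 1.6
   vertex 4.0 4.0 0.6
  endloop
 endfacet
 facet normal -0.293 0.073 -0.953
  outer loop
   vertex 3.2 3.4 0.8
   vertex 4.0 4.0 0.6
   vertex 1.8 0.4 1.0
  endloop
 endfacet
 facet normal -0.627 0.318 -0.711
  outer loop
   vertex 3.2 3.4 0.8
   vertex 0.6 1.4 2.2
   vertex 2.8 4.4 1.6
  endloop
 endfacet
 facet normal -0.590 0.223 -0.776
  outer loop
   vertex 3.2 3.4 0.8
   vertex 1.8 0.4 1.0
   vertex 0.6 1.4 2.2
  endloop
 endfacet
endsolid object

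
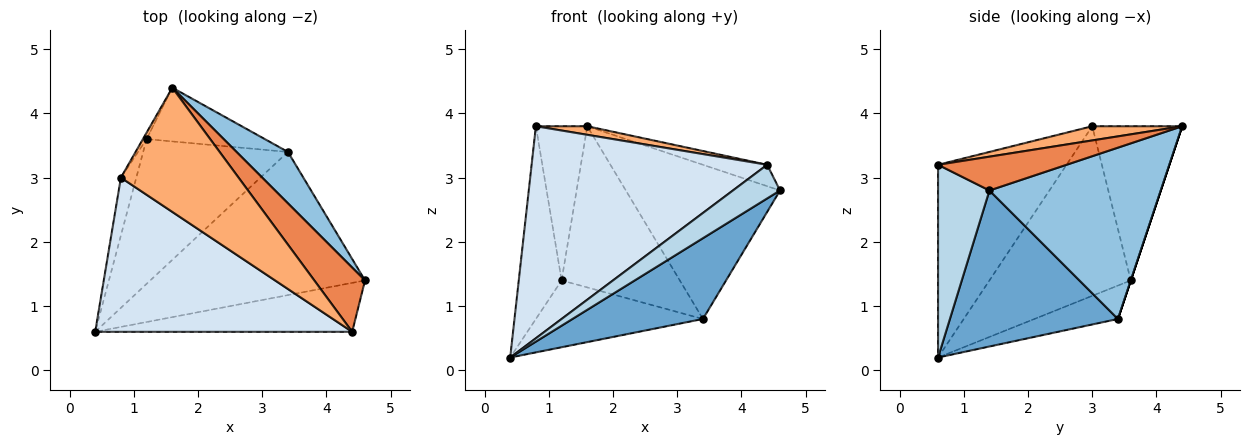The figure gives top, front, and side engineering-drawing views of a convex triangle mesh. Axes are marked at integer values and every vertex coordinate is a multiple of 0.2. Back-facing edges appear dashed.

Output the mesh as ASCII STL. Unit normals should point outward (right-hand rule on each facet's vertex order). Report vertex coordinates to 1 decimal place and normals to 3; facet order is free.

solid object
 facet normal 0.535 -0.415 -0.736
  outer loop
   vertex 3.4 3.4 0.8
   vertex 4.6 1.4 2.8
   vertex 0.4 0.6 0.2
  endloop
 endfacet
 facet normal 0.725 0.653 0.218
  outer loop
   vertex 3.4 3.4 0.8
   vertex 1.6 4.4 3.8
   vertex 4.6 1.4 2.8
  endloop
 endfacet
 facet normal 0.526 -0.482 -0.701
  outer loop
   vertex 4.4 0.6 3.2
   vertex 0.4 0.6 0.2
   vertex 4.6 1.4 2.8
  endloop
 endfacet
 facet normal -0.404 -0.740 0.538
  outer loop
   vertex 4.4 0.6 3.2
   vertex 0.8 3.0 3.8
   vertex 0.4 0.6 0.2
  endloop
 endfacet
 facet normal 0.535 0.267 0.802
  outer loop
   vertex 4.4 0.6 3.2
   vertex 4.6 1.4 2.8
   vertex 1.6 4.4 3.8
  endloop
 endfacet
 facet normal 0.120 -0.068 0.990
  outer loop
   vertex 4.4 0.6 3.2
   vertex 1.6 4.4 3.8
   vertex 0.8 3.0 3.8
  endloop
 endfacet
 facet normal -0.205 0.410 -0.889
  outer loop
   vertex 1.2 3.6 1.4
   vertex 3.4 3.4 0.8
   vertex 0.4 0.6 0.2
  endloop
 endfacet
 facet normal 0.000 0.949 -0.316
  outer loop
   vertex 1.2 3.6 1.4
   vertex 1.6 4.4 3.8
   vertex 3.4 3.4 0.8
  endloop
 endfacet
 facet normal -0.953 0.289 -0.087
  outer loop
   vertex 1.2 3.6 1.4
   vertex 0.4 0.6 0.2
   vertex 0.8 3.0 3.8
  endloop
 endfacet
 facet normal -0.868 0.496 -0.021
  outer loop
   vertex 1.2 3.6 1.4
   vertex 0.8 3.0 3.8
   vertex 1.6 4.4 3.8
  endloop
 endfacet
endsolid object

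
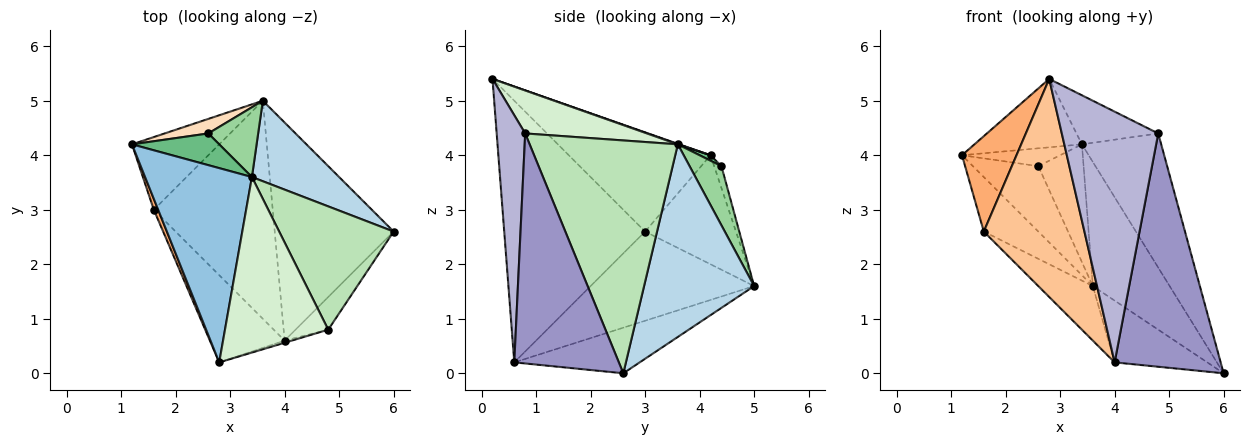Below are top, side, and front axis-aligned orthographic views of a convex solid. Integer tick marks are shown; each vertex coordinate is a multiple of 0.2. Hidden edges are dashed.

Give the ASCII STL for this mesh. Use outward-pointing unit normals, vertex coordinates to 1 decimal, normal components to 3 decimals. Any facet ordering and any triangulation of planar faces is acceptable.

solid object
 facet normal -0.346 0.256 -0.903
  outer loop
   vertex 4.0 0.6 0.2
   vertex 3.6 5.0 1.6
   vertex 6.0 2.6 0.0
  endloop
 endfacet
 facet normal 0.005 0.332 0.943
  outer loop
   vertex 3.4 3.6 4.2
   vertex 1.2 4.2 4.0
   vertex 2.8 0.2 5.4
  endloop
 endfacet
 facet normal 0.769 0.537 0.348
  outer loop
   vertex 3.4 3.6 4.2
   vertex 6.0 2.6 0.0
   vertex 3.6 5.0 1.6
  endloop
 endfacet
 facet normal -0.707 0.424 -0.566
  outer loop
   vertex 1.6 3.0 2.6
   vertex 1.2 4.2 4.0
   vertex 3.6 5.0 1.6
  endloop
 endfacet
 facet normal -0.588 0.196 -0.784
  outer loop
   vertex 1.6 3.0 2.6
   vertex 3.6 5.0 1.6
   vertex 4.0 0.6 0.2
  endloop
 endfacet
 facet normal -0.933 -0.359 0.041
  outer loop
   vertex 1.6 3.0 2.6
   vertex 2.8 0.2 5.4
   vertex 1.2 4.2 4.0
  endloop
 endfacet
 facet normal -0.793 -0.566 -0.226
  outer loop
   vertex 1.6 3.0 2.6
   vertex 4.0 0.6 0.2
   vertex 2.8 0.2 5.4
  endloop
 endfacet
 facet normal -0.108 0.970 0.216
  outer loop
   vertex 2.6 4.4 3.8
   vertex 3.6 5.0 1.6
   vertex 1.2 4.2 4.0
  endloop
 endfacet
 facet normal 0.054 0.490 0.870
  outer loop
   vertex 2.6 4.4 3.8
   vertex 1.2 4.2 4.0
   vertex 3.4 3.6 4.2
  endloop
 endfacet
 facet normal 0.518 0.736 0.436
  outer loop
   vertex 2.6 4.4 3.8
   vertex 3.4 3.6 4.2
   vertex 3.6 5.0 1.6
  endloop
 endfacet
 facet normal 0.809 0.433 0.398
  outer loop
   vertex 4.8 0.8 4.4
   vertex 6.0 2.6 0.0
   vertex 3.4 3.6 4.2
  endloop
 endfacet
 facet normal 0.372 0.250 0.894
  outer loop
   vertex 4.8 0.8 4.4
   vertex 3.4 3.6 4.2
   vertex 2.8 0.2 5.4
  endloop
 endfacet
 facet normal 0.699 -0.709 -0.099
  outer loop
   vertex 4.8 0.8 4.4
   vertex 4.0 0.6 0.2
   vertex 6.0 2.6 0.0
  endloop
 endfacet
 facet normal 0.284 -0.959 -0.008
  outer loop
   vertex 4.8 0.8 4.4
   vertex 2.8 0.2 5.4
   vertex 4.0 0.6 0.2
  endloop
 endfacet
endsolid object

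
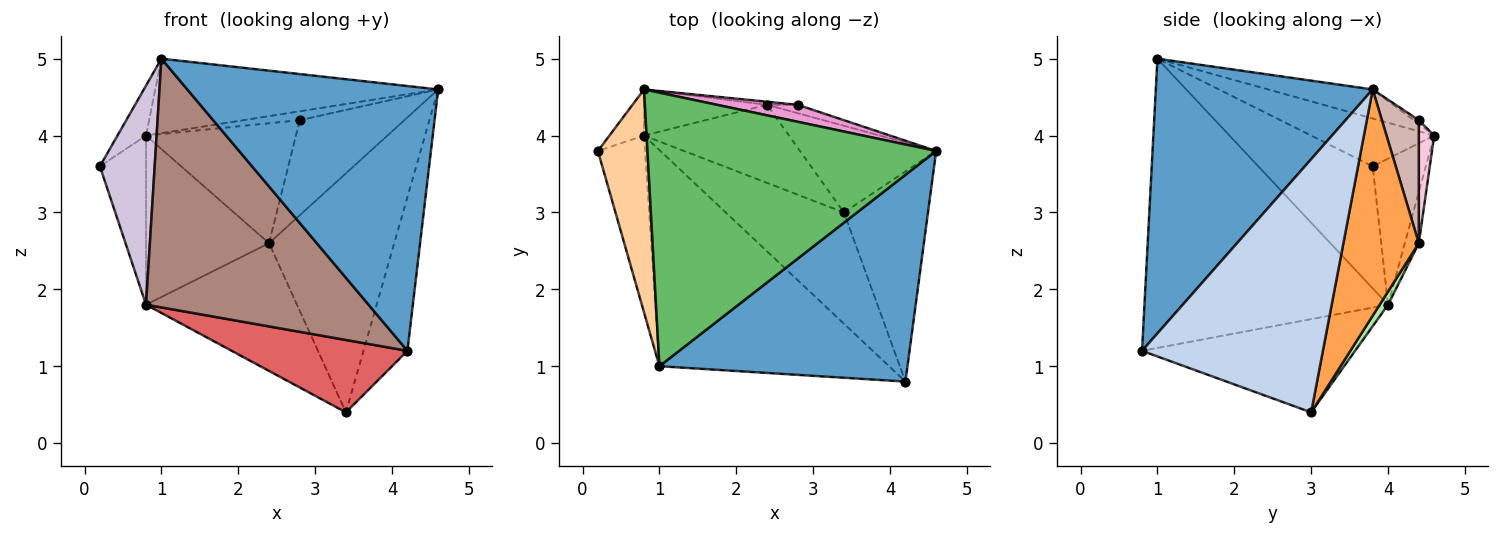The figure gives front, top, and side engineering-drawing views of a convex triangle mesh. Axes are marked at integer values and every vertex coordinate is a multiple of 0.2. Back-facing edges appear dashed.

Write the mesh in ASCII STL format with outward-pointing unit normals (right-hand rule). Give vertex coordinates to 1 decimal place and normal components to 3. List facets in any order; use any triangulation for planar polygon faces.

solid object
 facet normal 0.563 -0.651 0.509
  outer loop
   vertex 1.0 1.0 5.0
   vertex 4.2 0.8 1.2
   vertex 4.6 3.8 4.6
  endloop
 endfacet
 facet normal 0.925 0.225 -0.307
  outer loop
   vertex 3.4 3.0 0.4
   vertex 4.6 3.8 4.6
   vertex 4.2 0.8 1.2
  endloop
 endfacet
 facet normal 0.493 0.818 -0.297
  outer loop
   vertex 2.4 4.4 2.6
   vertex 4.6 3.8 4.6
   vertex 3.4 3.0 0.4
  endloop
 endfacet
 facet normal -0.686 0.159 0.710
  outer loop
   vertex 0.8 4.6 4.0
   vertex 0.2 3.8 3.6
   vertex 1.0 1.0 5.0
  endloop
 endfacet
 facet normal -0.097 0.261 0.960
  outer loop
   vertex 0.8 4.6 4.0
   vertex 1.0 1.0 5.0
   vertex 4.6 3.8 4.6
  endloop
 endfacet
 facet normal 0.047 0.852 -0.521
  outer loop
   vertex 0.8 4.0 1.8
   vertex 2.4 4.4 2.6
   vertex 3.4 3.0 0.4
  endloop
 endfacet
 facet normal -0.551 -0.455 -0.699
  outer loop
   vertex 0.8 4.0 1.8
   vertex 3.4 3.0 0.4
   vertex 4.2 0.8 1.2
  endloop
 endfacet
 facet normal -0.743 0.645 -0.176
  outer loop
   vertex 0.8 4.0 1.8
   vertex 0.2 3.8 3.6
   vertex 0.8 4.6 4.0
  endloop
 endfacet
 facet normal -0.109 0.959 -0.262
  outer loop
   vertex 0.8 4.0 1.8
   vertex 0.8 4.6 4.0
   vertex 2.4 4.4 2.6
  endloop
 endfacet
 facet normal -0.852 -0.408 -0.329
  outer loop
   vertex 0.8 4.0 1.8
   vertex 1.0 1.0 5.0
   vertex 0.2 3.8 3.6
  endloop
 endfacet
 facet normal -0.637 -0.582 -0.506
  outer loop
   vertex 0.8 4.0 1.8
   vertex 4.2 0.8 1.2
   vertex 1.0 1.0 5.0
  endloop
 endfacet
 facet normal 0.332 0.940 -0.083
  outer loop
   vertex 2.8 4.4 4.2
   vertex 4.6 3.8 4.6
   vertex 2.4 4.4 2.6
  endloop
 endfacet
 facet normal -0.042 0.464 0.885
  outer loop
   vertex 2.8 4.4 4.2
   vertex 0.8 4.6 4.0
   vertex 4.6 3.8 4.6
  endloop
 endfacet
 facet normal 0.102 0.994 -0.025
  outer loop
   vertex 2.8 4.4 4.2
   vertex 2.4 4.4 2.6
   vertex 0.8 4.6 4.0
  endloop
 endfacet
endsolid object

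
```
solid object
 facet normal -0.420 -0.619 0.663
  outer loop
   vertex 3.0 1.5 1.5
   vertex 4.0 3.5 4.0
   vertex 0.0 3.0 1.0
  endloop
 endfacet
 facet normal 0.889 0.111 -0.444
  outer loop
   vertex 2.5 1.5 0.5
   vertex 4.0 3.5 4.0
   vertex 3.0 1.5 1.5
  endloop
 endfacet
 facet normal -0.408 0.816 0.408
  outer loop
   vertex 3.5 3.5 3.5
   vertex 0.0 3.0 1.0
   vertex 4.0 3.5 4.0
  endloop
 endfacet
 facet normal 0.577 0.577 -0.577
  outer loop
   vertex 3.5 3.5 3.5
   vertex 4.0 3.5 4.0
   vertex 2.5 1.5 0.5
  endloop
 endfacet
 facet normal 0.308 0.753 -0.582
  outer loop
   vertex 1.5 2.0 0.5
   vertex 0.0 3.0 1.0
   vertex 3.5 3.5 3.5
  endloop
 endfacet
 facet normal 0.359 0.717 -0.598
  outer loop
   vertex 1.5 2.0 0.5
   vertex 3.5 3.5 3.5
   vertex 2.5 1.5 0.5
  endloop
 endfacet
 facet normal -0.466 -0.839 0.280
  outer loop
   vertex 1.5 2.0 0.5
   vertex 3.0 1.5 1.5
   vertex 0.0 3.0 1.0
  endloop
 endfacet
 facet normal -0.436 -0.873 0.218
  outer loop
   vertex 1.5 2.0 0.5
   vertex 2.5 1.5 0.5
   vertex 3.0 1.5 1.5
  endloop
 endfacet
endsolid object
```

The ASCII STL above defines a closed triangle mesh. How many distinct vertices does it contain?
6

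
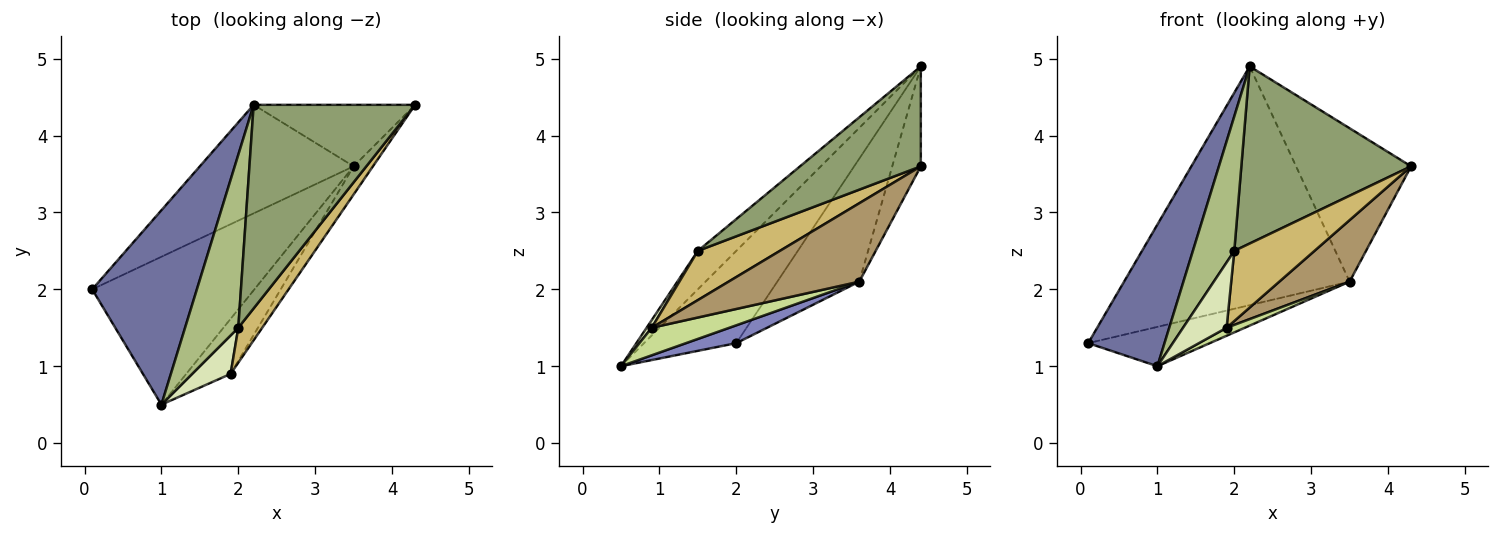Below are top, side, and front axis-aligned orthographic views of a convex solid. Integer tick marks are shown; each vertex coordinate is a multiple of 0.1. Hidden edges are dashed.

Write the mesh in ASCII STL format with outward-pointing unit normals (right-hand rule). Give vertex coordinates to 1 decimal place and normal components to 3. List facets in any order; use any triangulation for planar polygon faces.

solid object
 facet normal -0.580 -0.480 0.658
  outer loop
   vertex 2.2 4.4 4.9
   vertex 0.1 2.0 1.3
   vertex 1.0 0.5 1.0
  endloop
 endfacet
 facet normal 0.106 0.256 -0.961
  outer loop
   vertex 3.5 3.6 2.1
   vertex 1.0 0.5 1.0
   vertex 0.1 2.0 1.3
  endloop
 endfacet
 facet normal -0.314 0.864 -0.393
  outer loop
   vertex 3.5 3.6 2.1
   vertex 0.1 2.0 1.3
   vertex 2.2 4.4 4.9
  endloop
 endfacet
 facet normal -0.225 0.904 -0.363
  outer loop
   vertex 3.5 3.6 2.1
   vertex 2.2 4.4 4.9
   vertex 4.3 4.4 3.6
  endloop
 endfacet
 facet normal 0.423 -0.595 0.683
  outer loop
   vertex 2.0 1.5 2.5
   vertex 4.3 4.4 3.6
   vertex 2.2 4.4 4.9
  endloop
 endfacet
 facet normal -0.495 -0.533 0.686
  outer loop
   vertex 2.0 1.5 2.5
   vertex 2.2 4.4 4.9
   vertex 1.0 0.5 1.0
  endloop
 endfacet
 facet normal 0.523 -0.123 -0.843
  outer loop
   vertex 1.9 0.9 1.5
   vertex 1.0 0.5 1.0
   vertex 3.5 3.6 2.1
  endloop
 endfacet
 facet normal 0.101 -0.858 0.504
  outer loop
   vertex 1.9 0.9 1.5
   vertex 2.0 1.5 2.5
   vertex 1.0 0.5 1.0
  endloop
 endfacet
 facet normal 0.861 -0.463 -0.212
  outer loop
   vertex 1.9 0.9 1.5
   vertex 3.5 3.6 2.1
   vertex 4.3 4.4 3.6
  endloop
 endfacet
 facet normal 0.675 -0.660 0.329
  outer loop
   vertex 1.9 0.9 1.5
   vertex 4.3 4.4 3.6
   vertex 2.0 1.5 2.5
  endloop
 endfacet
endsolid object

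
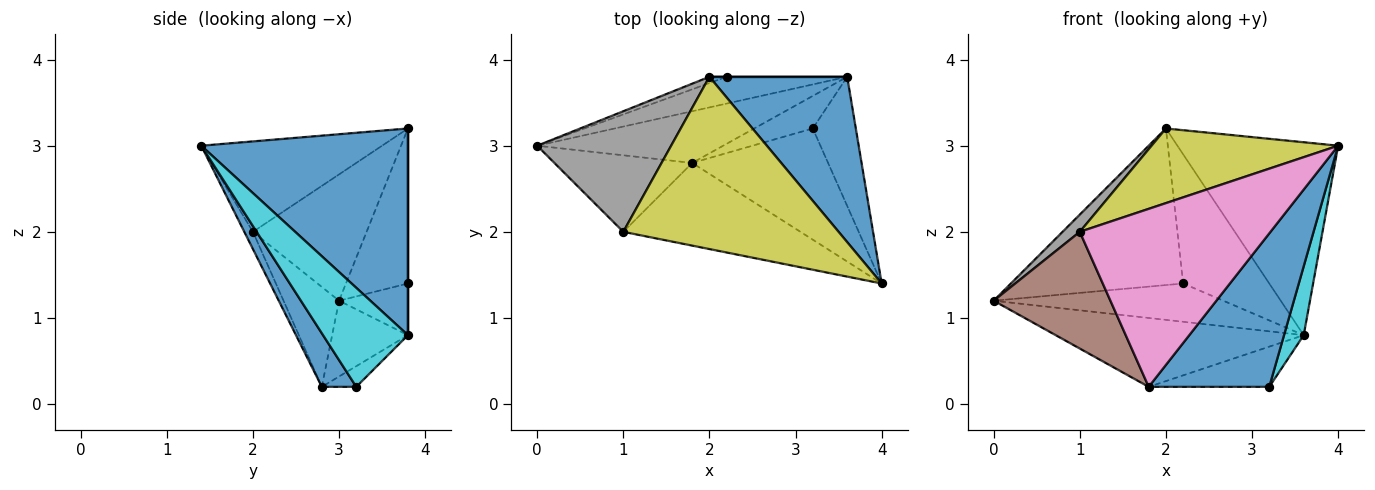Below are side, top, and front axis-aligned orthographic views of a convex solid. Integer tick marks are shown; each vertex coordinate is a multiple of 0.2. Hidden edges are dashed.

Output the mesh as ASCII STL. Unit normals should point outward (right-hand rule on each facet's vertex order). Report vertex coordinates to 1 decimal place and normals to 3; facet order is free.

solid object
 facet normal 0.699 0.543 0.466
  outer loop
   vertex 2.0 3.8 3.2
   vertex 4.0 1.4 3.0
   vertex 3.6 3.8 0.8
  endloop
 endfacet
 facet normal -0.237 0.777 -0.583
  outer loop
   vertex 1.8 2.8 0.2
   vertex 0.0 3.0 1.2
   vertex 3.6 3.8 0.8
  endloop
 endfacet
 facet normal -0.239 0.796 -0.557
  outer loop
   vertex 2.2 3.8 1.4
   vertex 3.6 3.8 0.8
   vertex 0.0 3.0 1.2
  endloop
 endfacet
 facet normal -0.338 0.940 -0.038
  outer loop
   vertex 2.2 3.8 1.4
   vertex 0.0 3.0 1.2
   vertex 2.0 3.8 3.2
  endloop
 endfacet
 facet normal 0.000 1.000 0.000
  outer loop
   vertex 2.2 3.8 1.4
   vertex 2.0 3.8 3.2
   vertex 3.6 3.8 0.8
  endloop
 endfacet
 facet normal -0.369 -0.777 -0.510
  outer loop
   vertex 1.0 2.0 2.0
   vertex 0.0 3.0 1.2
   vertex 1.8 2.8 0.2
  endloop
 endfacet
 facet normal -0.041 -0.906 -0.421
  outer loop
   vertex 1.0 2.0 2.0
   vertex 1.8 2.8 0.2
   vertex 4.0 1.4 3.0
  endloop
 endfacet
 facet normal -0.682 -0.103 0.724
  outer loop
   vertex 1.0 2.0 2.0
   vertex 2.0 3.8 3.2
   vertex 0.0 3.0 1.2
  endloop
 endfacet
 facet normal -0.360 -0.371 0.856
  outer loop
   vertex 1.0 2.0 2.0
   vertex 4.0 1.4 3.0
   vertex 2.0 3.8 3.2
  endloop
 endfacet
 facet normal 0.897 -0.208 -0.390
  outer loop
   vertex 3.2 3.2 0.2
   vertex 3.6 3.8 0.8
   vertex 4.0 1.4 3.0
  endloop
 endfacet
 facet normal 0.225 -0.789 -0.572
  outer loop
   vertex 3.2 3.2 0.2
   vertex 4.0 1.4 3.0
   vertex 1.8 2.8 0.2
  endloop
 endfacet
 facet normal -0.217 0.759 -0.614
  outer loop
   vertex 3.2 3.2 0.2
   vertex 1.8 2.8 0.2
   vertex 3.6 3.8 0.8
  endloop
 endfacet
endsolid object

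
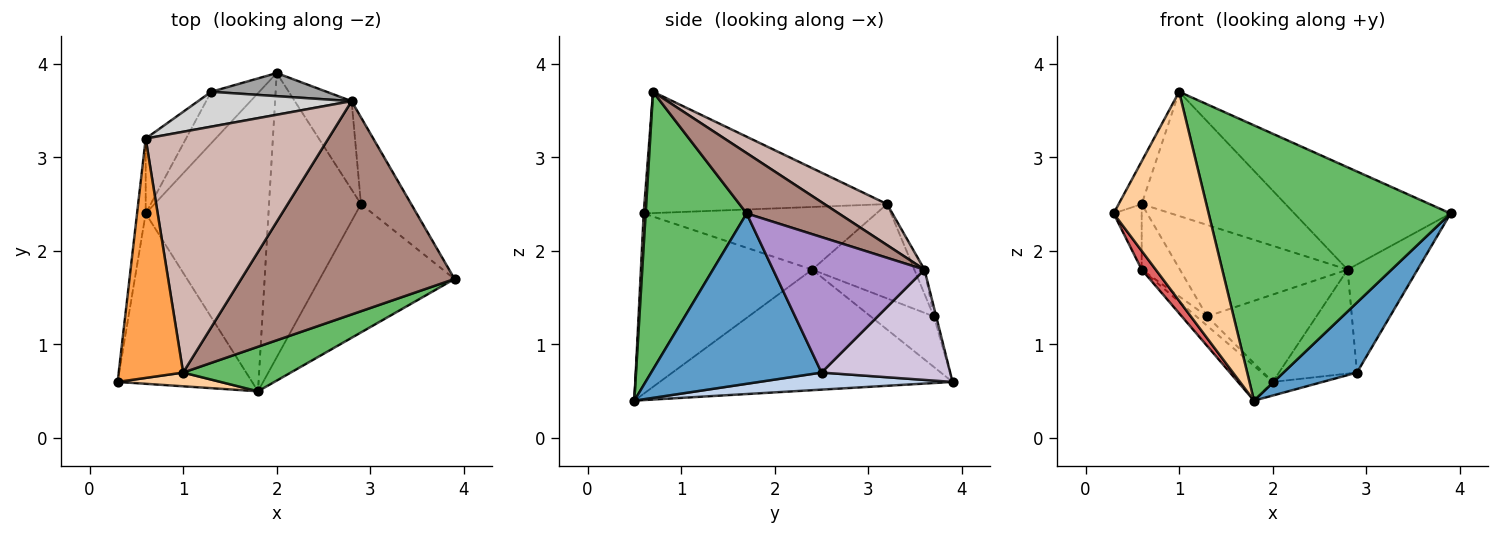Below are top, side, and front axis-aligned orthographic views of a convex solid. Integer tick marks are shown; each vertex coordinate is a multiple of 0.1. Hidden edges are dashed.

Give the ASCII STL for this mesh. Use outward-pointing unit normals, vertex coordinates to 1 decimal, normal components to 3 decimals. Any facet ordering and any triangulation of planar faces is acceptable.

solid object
 facet normal 0.743 -0.320 -0.588
  outer loop
   vertex 2.9 2.5 0.7
   vertex 3.9 1.7 2.4
   vertex 1.8 0.5 0.4
  endloop
 endfacet
 facet normal 0.182 0.047 -0.982
  outer loop
   vertex 2.9 2.5 0.7
   vertex 1.8 0.5 0.4
   vertex 2.0 3.9 0.6
  endloop
 endfacet
 facet normal -0.880 0.084 0.467
  outer loop
   vertex 1.0 0.7 3.7
   vertex 0.6 3.2 2.5
   vertex 0.3 0.6 2.4
  endloop
 endfacet
 facet normal 0.021 -0.998 0.066
  outer loop
   vertex 1.0 0.7 3.7
   vertex 0.3 0.6 2.4
   vertex 1.8 0.5 0.4
  endloop
 endfacet
 facet normal 0.381 -0.913 0.148
  outer loop
   vertex 1.0 0.7 3.7
   vertex 1.8 0.5 0.4
   vertex 3.9 1.7 2.4
  endloop
 endfacet
 facet normal -0.984 0.119 -0.136
  outer loop
   vertex 0.6 2.4 1.8
   vertex 0.3 0.6 2.4
   vertex 0.6 3.2 2.5
  endloop
 endfacet
 facet normal -0.800 -0.066 -0.597
  outer loop
   vertex 0.6 2.4 1.8
   vertex 1.8 0.5 0.4
   vertex 0.3 0.6 2.4
  endloop
 endfacet
 facet normal -0.698 0.083 -0.711
  outer loop
   vertex 0.6 2.4 1.8
   vertex 2.0 3.9 0.6
   vertex 1.8 0.5 0.4
  endloop
 endfacet
 facet normal 0.860 0.397 -0.319
  outer loop
   vertex 2.8 3.6 1.8
   vertex 3.9 1.7 2.4
   vertex 2.9 2.5 0.7
  endloop
 endfacet
 facet normal 0.783 0.474 -0.403
  outer loop
   vertex 2.8 3.6 1.8
   vertex 2.9 2.5 0.7
   vertex 2.0 3.9 0.6
  endloop
 endfacet
 facet normal 0.247 0.419 0.874
  outer loop
   vertex 2.8 3.6 1.8
   vertex 1.0 0.7 3.7
   vertex 3.9 1.7 2.4
  endloop
 endfacet
 facet normal 0.196 0.450 0.872
  outer loop
   vertex 2.8 3.6 1.8
   vertex 0.6 3.2 2.5
   vertex 1.0 0.7 3.7
  endloop
 endfacet
 facet normal -0.719 0.124 -0.684
  outer loop
   vertex 1.3 3.7 1.3
   vertex 2.0 3.9 0.6
   vertex 0.6 2.4 1.8
  endloop
 endfacet
 facet normal -0.870 0.325 -0.372
  outer loop
   vertex 1.3 3.7 1.3
   vertex 0.6 2.4 1.8
   vertex 0.6 3.2 2.5
  endloop
 endfacet
 facet normal -0.021 0.967 0.255
  outer loop
   vertex 1.3 3.7 1.3
   vertex 2.8 3.6 1.8
   vertex 2.0 3.9 0.6
  endloop
 endfacet
 facet normal -0.056 0.933 0.356
  outer loop
   vertex 1.3 3.7 1.3
   vertex 0.6 3.2 2.5
   vertex 2.8 3.6 1.8
  endloop
 endfacet
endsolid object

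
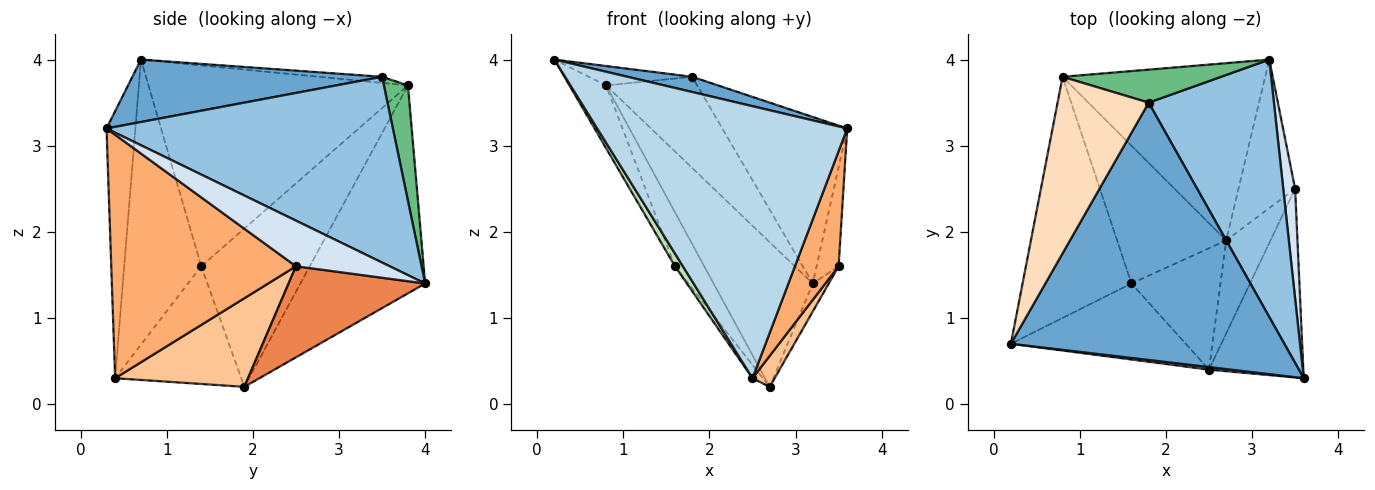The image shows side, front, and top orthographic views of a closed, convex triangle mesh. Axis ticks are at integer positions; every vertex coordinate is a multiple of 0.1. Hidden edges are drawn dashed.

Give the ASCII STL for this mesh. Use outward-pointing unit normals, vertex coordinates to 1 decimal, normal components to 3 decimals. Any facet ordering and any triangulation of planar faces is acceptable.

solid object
 facet normal 0.222 -0.057 0.973
  outer loop
   vertex 1.8 3.5 3.8
   vertex 0.2 0.7 4.0
   vertex 3.6 0.3 3.2
  endloop
 endfacet
 facet normal 0.780 0.340 0.526
  outer loop
   vertex 1.8 3.5 3.8
   vertex 3.6 0.3 3.2
   vertex 3.2 4.0 1.4
  endloop
 endfacet
 facet normal -0.115 -0.993 0.009
  outer loop
   vertex 2.5 0.4 0.3
   vertex 3.6 0.3 3.2
   vertex 0.2 0.7 4.0
  endloop
 endfacet
 facet normal 0.944 0.221 0.246
  outer loop
   vertex 3.5 2.5 1.6
   vertex 3.2 4.0 1.4
   vertex 3.6 0.3 3.2
  endloop
 endfacet
 facet normal 0.845 0.099 -0.525
  outer loop
   vertex 3.5 2.5 1.6
   vertex 2.7 1.9 0.2
   vertex 3.2 4.0 1.4
  endloop
 endfacet
 facet normal 0.911 -0.215 -0.353
  outer loop
   vertex 3.5 2.5 1.6
   vertex 3.6 0.3 3.2
   vertex 2.5 0.4 0.3
  endloop
 endfacet
 facet normal 0.885 -0.147 -0.442
  outer loop
   vertex 3.5 2.5 1.6
   vertex 2.5 0.4 0.3
   vertex 2.7 1.9 0.2
  endloop
 endfacet
 facet normal -0.067 0.109 0.992
  outer loop
   vertex 0.8 3.8 3.7
   vertex 0.2 0.7 4.0
   vertex 1.8 3.5 3.8
  endloop
 endfacet
 facet normal 0.241 0.913 0.331
  outer loop
   vertex 0.8 3.8 3.7
   vertex 1.8 3.5 3.8
   vertex 3.2 4.0 1.4
  endloop
 endfacet
 facet normal -0.622 0.495 -0.606
  outer loop
   vertex 0.8 3.8 3.7
   vertex 3.2 4.0 1.4
   vertex 2.7 1.9 0.2
  endloop
 endfacet
 facet normal -0.849 -0.087 -0.521
  outer loop
   vertex 1.6 1.4 1.6
   vertex 2.5 0.4 0.3
   vertex 0.2 0.7 4.0
  endloop
 endfacet
 facet normal -0.796 0.066 -0.602
  outer loop
   vertex 1.6 1.4 1.6
   vertex 2.7 1.9 0.2
   vertex 2.5 0.4 0.3
  endloop
 endfacet
 facet normal -0.872 0.123 -0.473
  outer loop
   vertex 1.6 1.4 1.6
   vertex 0.2 0.7 4.0
   vertex 0.8 3.8 3.7
  endloop
 endfacet
 facet normal -0.804 0.217 -0.554
  outer loop
   vertex 1.6 1.4 1.6
   vertex 0.8 3.8 3.7
   vertex 2.7 1.9 0.2
  endloop
 endfacet
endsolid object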